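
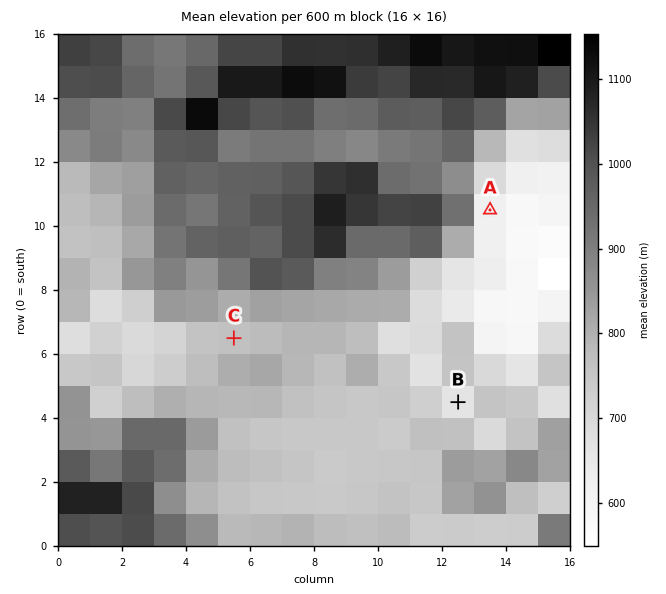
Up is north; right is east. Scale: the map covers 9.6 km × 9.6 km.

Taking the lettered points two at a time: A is below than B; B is below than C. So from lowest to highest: A B C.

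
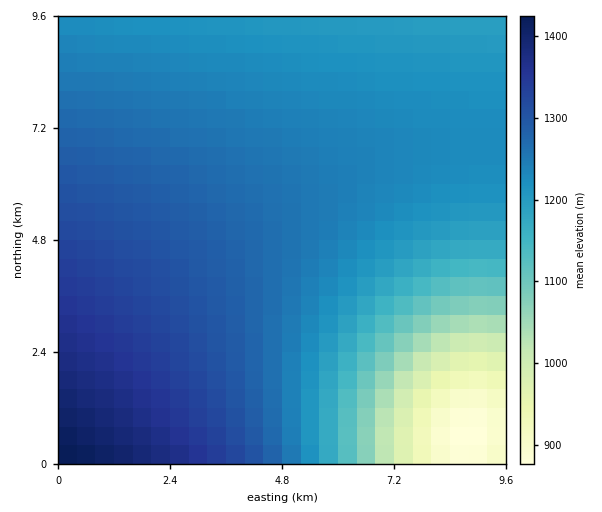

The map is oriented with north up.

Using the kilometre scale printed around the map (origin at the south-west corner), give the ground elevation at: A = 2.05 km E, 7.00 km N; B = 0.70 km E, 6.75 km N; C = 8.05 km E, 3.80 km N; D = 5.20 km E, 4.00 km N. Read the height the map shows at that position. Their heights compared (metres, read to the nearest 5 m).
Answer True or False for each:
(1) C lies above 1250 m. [False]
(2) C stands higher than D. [False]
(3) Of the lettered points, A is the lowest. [False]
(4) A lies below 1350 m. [True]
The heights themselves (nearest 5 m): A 1270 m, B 1280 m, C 1135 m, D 1250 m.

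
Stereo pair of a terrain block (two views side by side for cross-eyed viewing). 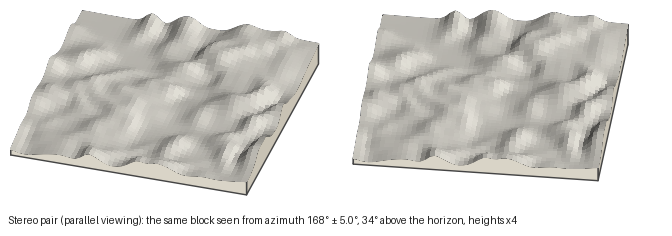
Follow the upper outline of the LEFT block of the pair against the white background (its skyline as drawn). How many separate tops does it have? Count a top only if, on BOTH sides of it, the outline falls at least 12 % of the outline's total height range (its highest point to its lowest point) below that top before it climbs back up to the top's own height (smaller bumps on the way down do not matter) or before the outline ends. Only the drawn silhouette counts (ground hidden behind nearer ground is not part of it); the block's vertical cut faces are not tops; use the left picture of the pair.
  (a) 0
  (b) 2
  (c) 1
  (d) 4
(c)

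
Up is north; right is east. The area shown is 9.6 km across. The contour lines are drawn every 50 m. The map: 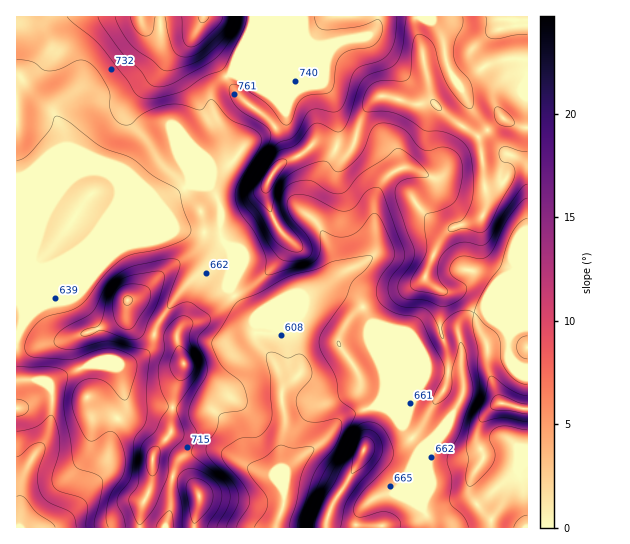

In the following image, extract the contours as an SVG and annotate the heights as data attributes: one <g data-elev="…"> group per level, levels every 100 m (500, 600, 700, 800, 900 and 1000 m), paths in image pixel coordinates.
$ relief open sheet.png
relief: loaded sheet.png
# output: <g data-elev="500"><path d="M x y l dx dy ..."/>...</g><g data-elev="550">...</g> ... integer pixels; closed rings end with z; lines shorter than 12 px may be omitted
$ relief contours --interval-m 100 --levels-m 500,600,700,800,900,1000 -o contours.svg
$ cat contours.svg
<g data-elev="500"><path d="M17 457l17-13 7-1 3 2 1 6-7 24 2 16 7 10 24 12 4 5 1 9"/></g><g data-elev="600"><path d="M237 527l2-6 10-15 0-9-6-14-19-21-3-9 4-5 14-9 20-3 6-4 5-9 2-9-1-35-5-22 1-4 4-1 16 6 14-4 5 4 4 7 2 6-1 6-12 16-3 6 2 11 5 9 6 3 6 0 22-3 4 1 1 3-1 10-6 12-16 20-6 10-14 46-1 6"/><path d="M17 416l8-2 4-7-3-5-9-3"/><path d="M17 367l37 0 9 3 4 4-3 35 6 30 3 23 5 6 19 7 6 6-2 16-7 24 0 6"/></g><g data-elev="700"><path d="M156 527l5-9 6-6 3-1 3 4 1 12"/><path d="M217 527l12-22 1-7 0-7-4-6-5-7-29-24 0-4 5-16-7-14-1-7 3-14 15-25 0-11-9-18 0-6 1-4 10-10 1-7-3-4-17-12-7 0-13 6-2-1 1-9 11-33-2-5-7-1-36 6-16 8-13 13-13 26-7 5-23 12-6 5-3 7 2 5 10 3 11 0 32-8 37 9 4 3-3 33-1 33-2 7-10 13-1 26-2 13-11 15-3 6 0 6 6 11 3 11"/><path d="M400 527l1-4-2-4-4-4-6-3-8 0-20 5-4 0-3-4 0-8 5-9 30-31 4-10-1-10-8-15-6-6-9-2-10 3-6 8-11 22-24 43-8 20-1 9"/><path d="M514 527l5-8 8-4"/><path d="M338 346l3 0 0-1-3-4-1 2z"/><path d="M17 60l16 2 10 8 6 1 12-2 17-9 5 0 6 2 8 8 9 15 4 9 0 12 1 7 5 8 7 4 7 0 12-11 19-8 17-2 23 6 2-2 6-7 2-2 4 3 15 17 27 12 4 7 0 7-23 38-3 14 5 14 14 20 10 20 2 8-1 14 2 2 40-10 8-4 5-8 0-19 2-3 15 6 12-1 10-6 13-16 3-1 3 2 13 27 4 12-2 7-14 20-3 8 1 8 3 6 9 7 10 4 18 3 6 7 19 37 3 8-1 6-10 22-1 5 1 2 4 0 5-4 8-9 1-22 9-27 4 8 8 34 0 10-13 39-11 20-2 8 5 18-2 23 2 4 12 11 5 10"/></g><g data-elev="800"><path d="M193 522l1 1 3-1 10-11 4-7 2-7-1-7-3-5-7-5-7-2-6 2-3 7z"/><path d="M151 475l2 1 2-2 4-8 1-15-1-3-2-2-7 3-3 6 0 12z"/><path d="M351 473l3 0 9-6 10-12 2-9-5-8-7-1-6 7-3 9z"/><path d="M527 396l-13-4-20-15-4-1-11 41 1 4 2 1 21-4 24 4"/><path d="M177 379l5 1 5-2 6-7 1-5 0-5-3-6-12-9-4 3-5 16 1 7z"/><path d="M123 329l6 1 4-3 15-22 3-12-2-4-3-3-9-2-10 0-6 3-6 6-2 9 1 13 3 8z"/><path d="M98 17l4 9 21 28 18 17 8 12 4 3 6 1 16-5 42-25 17-23 5-9 1-8"/><path d="M397 17l-2 21-5 13-9 9-19 6-7 4-4 8-6 23-4 8-7 3-17-3-8 2-14 24-4 3-10 4-6 3-11 14-11 18-5 12 0 9 11 15 14 25 6 7 11 6 8 1 5-3-2-8-15-19-5-13 0-14 8-10 9-4 12-1 20 12 7 2 5-1 5-3 10-12 6-6 20-13 12-10 6 0 17 13 11 13-3 2-15 1-8 2-5 3-3 6 2 13 18 51-3 10-13 19-1 9 4 6 4 2 19 1 14 6 6 1 15-8 4-4 3-5-2-5-14-11-1-7 3-5 4-4 5-2 19 3 8-4 5-7 15-31 12-15 6-4"/></g><g data-elev="900"><path d="M264 193l3 0 4-4 15-24 1-3-2-3-4 0-4 2-11 12-5 12 1 5z"/><path d="M130 17l3 8 4 6 4 4 5 1 4-1 3-4 2-14"/><path d="M165 17l3 17 5 16 5 5 8 2 9-2 11-8 19-19 4-6 1-5"/><path d="M463 17l-1 9-8 17 0 12 3 11 11 12 3 7 2 17-2 6-4 0-4-3-12-14-8-15-9-31-7-7-8-4-4 2-2 6-2 29-2 7-6 3-20-1-10 4-4 3-4 7-2 9 0 6 4 3 16-1 14 3 13 7 15 10 16 0 10 4 10 5 5 6 4 8 2 13 1 16-1 16-7 18-4 4-11 4-2 4 2 2 13-3 16 5 7-3 27-48 2-7 0-5-2-5-12-5-2-5 1-5 2-3 4 0 21 5"/></g><g data-elev="1000"><path d="M198 17l1 4 3 2 4-2 3-4"/></g>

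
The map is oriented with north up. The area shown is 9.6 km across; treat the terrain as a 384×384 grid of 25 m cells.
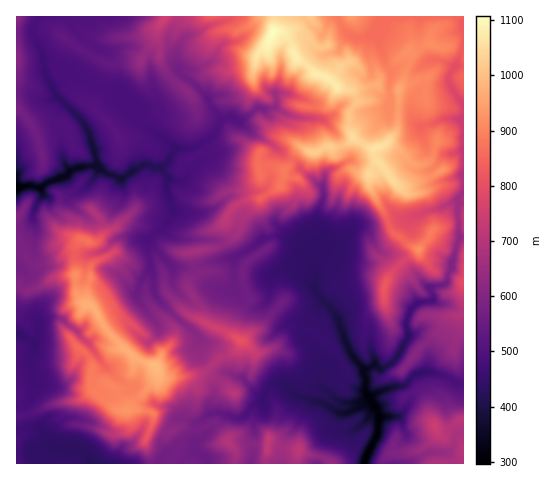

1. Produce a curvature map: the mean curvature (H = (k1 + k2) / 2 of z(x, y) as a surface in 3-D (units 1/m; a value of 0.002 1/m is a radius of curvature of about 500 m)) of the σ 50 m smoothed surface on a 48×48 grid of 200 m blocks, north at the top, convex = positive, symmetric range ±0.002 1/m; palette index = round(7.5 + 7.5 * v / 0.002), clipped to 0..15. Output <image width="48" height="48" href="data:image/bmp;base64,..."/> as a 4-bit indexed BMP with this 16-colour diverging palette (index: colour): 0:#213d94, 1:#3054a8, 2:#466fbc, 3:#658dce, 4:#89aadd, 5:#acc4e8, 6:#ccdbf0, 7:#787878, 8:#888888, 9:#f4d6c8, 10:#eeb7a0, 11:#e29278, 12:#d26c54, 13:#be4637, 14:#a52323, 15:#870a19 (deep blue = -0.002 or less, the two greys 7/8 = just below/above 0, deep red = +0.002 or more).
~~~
<image width="48" height="48" href="data:image/bmp;base64,Qk32BAAAAAAAAHYAAAAoAAAAMAAAADAAAAABAAQAAAAAAIAEAAATCwAAEwsAABAAAAAAAAAAlD0hAKhUMAC8b0YAzo1lAN2qiQDoxKwA8NvMAHh4eACIiIgAyNb0AKC37gB4kuIAVGzSADdGvgAjI6UAGQqHALeIiId2RBKFl4lVa2O2Z5av6qDedkapiJZ3d3ZVdbylaHZ4jHPKafl2ZsA+qspESbZ3dlQ31C+ihnZ7+WW9aPY1aJwI5Dabh5hnd3nMirLymnlVvcPMpaZXdl8G9Gi7dqZXeZUUqqLXJ3SZYldXWWd5m6dFgsvqjLq1MyNa3Mv8RIozJjc4d3eXMopFUorGWpWN//m8iJgERWpHfXRJhnZGhkU5ujmVdKdlQ423d2tutFuGv7RZdmiXjaJGrpd5hod1M6yJllWst1d2ukhGZ4homLHmAHqYZId1SgyYV6WbvdqHQj5VZ3h4ebDr/wJDOId2fnmzZajdiTWZWGxkWGeHi0MSP7VZmZZ1Z8o3h+tvVUVrmWzHjXd3pi8tBfhJuKdkWfc8rrMf9EZlWbufx2d4sKlbwM1omGZkb3JH6kRRymREn+gRxleJg6ho0gioiGlk2AWvhX5heRTOyY3UN3iJR4hI8nN4d5dSQPTLWcUpkK/IdlaKVXeJKHdMsK6qmXZV27vmilKILad2ZmVapneGeGWPtg7Ih3dCOeumxiaSqEpmZnpW23hmiFSfdiADOa2lB9pqlEdZpLdWd5l1qXZph1SfZ18dzIaOdre5VKVaaLZnhqZWdmd4d1evlaFCD3ZGjfmgKHZLZnmqlrVWd4d4dlmcx0X/CHh0Rpfnd6lKNVVFZslmZ4d4dmVom0u4CIdXioIZ+4Zlr+2nQzvYZ3eHd0nTNL9XVZdribz1aDVppmeJqmKOd3eHd0tHa82JgJdGrP2fQ0VmV4iGe6YmVnd3d1lJ+kfZkJU7tnQ47HiGd2i9xqWGZVZmdkM8pmfd4NGcWoK4TsVYZ1M45oeBuERGdSJfVUSZsMlYtV/mROyIV3dgnVnETHoNWjPZNUMwcV8gtleHhaeISpitNZz4hn8qT0fwjNqnYAAL+pOKdaaIaWVpuHZb944GqG6FzZm61ZrQAN1aMJuaNmeHV4y1qfAk866Y2ImFUkruoAQwmgZTmnd1VWyXuQdwbauLhlZf8Xe7dpsruoV5Opd2WJ2JdzuJkCa4Zpm1pWi5WM0JmYiaZWiGQ371B8/8tlq4aYaFMWe3eKVJmYiHZ4ZXe7gjrsaNe8mdtWaM1FmmeLFpmIhmiJh0q1CNyFamDaRH11WspVyHioGph3d4iJqFdCrmd2ZBjHhliFU1Y7l4mAmpd3eId3uFU1VFQDRVLmV1iGimdbVngaqHd3d2d4pYp8Mjj/l8NLmGeGmppZaIOpiHd2eGeMgmRmvSMDRoyJd2iWiYZJeUeYd3dmhmm4NpZn8TZaiK6ai3i3eWKrZ0p3d3ZXo4tVqZlq8eOH3cdmV5Snm4PMZnh3Z5l6wrZGZpd39dD4t2mKeFeHSLRNdXd3moZ5xdVol0Vq+NHLdGfLSFqKZGhMZYeKhlVVaKZZiki4rKTHabO2d2eZmrxLVnmnaKupiZZlipJAa7eGpMZEZ3d4eXh7OIp3h3h3u7SFRszZN/uZd4ZYd3eIepdeVndnd2ZUVdh4qkNVhZVmiESqh3dnZnhQ=="/>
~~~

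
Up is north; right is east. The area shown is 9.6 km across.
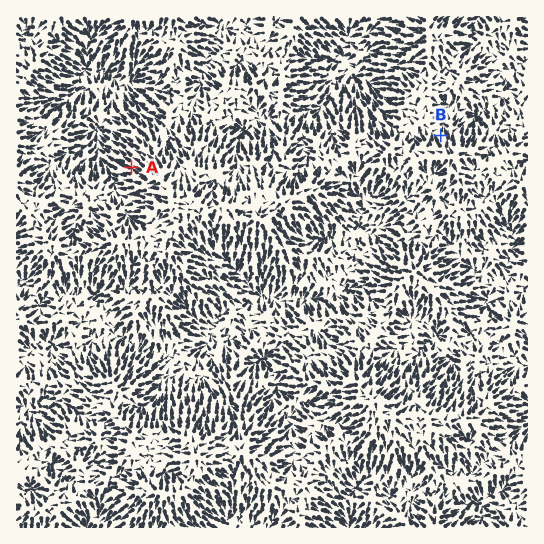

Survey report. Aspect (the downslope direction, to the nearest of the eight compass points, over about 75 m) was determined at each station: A NW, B N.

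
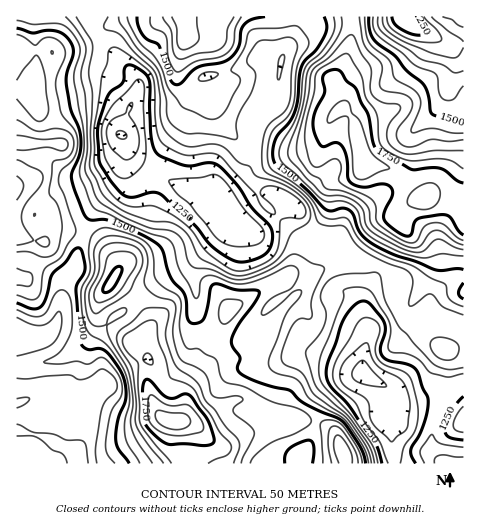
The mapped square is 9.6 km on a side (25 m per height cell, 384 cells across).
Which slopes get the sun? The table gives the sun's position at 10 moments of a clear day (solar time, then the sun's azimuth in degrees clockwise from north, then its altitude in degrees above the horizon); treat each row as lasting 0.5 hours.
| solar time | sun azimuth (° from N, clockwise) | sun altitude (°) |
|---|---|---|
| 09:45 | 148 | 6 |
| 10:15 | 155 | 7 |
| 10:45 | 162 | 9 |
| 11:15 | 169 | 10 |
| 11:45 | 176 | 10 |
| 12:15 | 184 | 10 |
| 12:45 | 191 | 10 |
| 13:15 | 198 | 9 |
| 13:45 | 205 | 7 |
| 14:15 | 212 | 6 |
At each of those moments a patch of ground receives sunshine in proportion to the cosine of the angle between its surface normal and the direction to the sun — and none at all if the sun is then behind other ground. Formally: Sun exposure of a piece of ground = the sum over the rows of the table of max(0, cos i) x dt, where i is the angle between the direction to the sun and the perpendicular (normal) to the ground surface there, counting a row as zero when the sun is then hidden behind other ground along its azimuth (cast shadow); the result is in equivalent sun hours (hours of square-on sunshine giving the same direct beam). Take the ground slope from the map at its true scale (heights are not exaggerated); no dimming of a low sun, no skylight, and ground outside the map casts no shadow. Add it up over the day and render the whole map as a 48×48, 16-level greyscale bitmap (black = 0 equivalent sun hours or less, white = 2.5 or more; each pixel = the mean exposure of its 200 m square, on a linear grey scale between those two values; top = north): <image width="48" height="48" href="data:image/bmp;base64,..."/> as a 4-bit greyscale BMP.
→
<image width="48" height="48" href="data:image/bmp;base64,Qk32BAAAAAAAAHYAAAAoAAAAMAAAADAAAAABAAQAAAAAAIAEAAATCwAAEwsAABAAAAAAAAAAAAAAABEREQAiIiIAMzMzAERERABVVVUAZmZmAHd3dwCIiIgAmZmZAKqqqgC7u7sAzMzMAN3d3QDu7u4A////AEQyI0VWeIeKlmeIh3dkRUNGdTMyJHdCITMiNGVFeIirhniIdniHeIVWUhEiIzMQABEkVoZEVnm6q7mEEkZ4mqhUIAACIRIgAEVndmZDRXrN3blRETRFZ4hTAAABMhIzAHZmVVRDM1iYZVMRESJGZ2UwAAESMzM2QodURDQzIjVBAAABIzVkIhAAABIyIkQ1h1d2ZlQyEkUgAAEAJFMQAAAAABIiIlU0ehNGZ2VCE2UQAAEhARAAAAAAAAARJFZDRmVERGdURmMAAAEiAAABERAAAAATRWZlRKqZh3h2iWIAAAEjEAEQAAABESI2iHabvEV4mpmYqnIkIAATM0QyAAESMzNZqZisvAABNomau5VUIQESMzRVMRIjNENHmJmpdiAAE1ibqXhyIhESMyNWVEVURFMTV4dTNDMyIkeZUhRTMhEjVDI1dlZ2Q0QRNlUxEmiWQ0iWIAAlVBE0d1M0Z2d2ZDQyRlQzNKy5VFeWIAADZSEkaHUzV3ZWd1RXd2RFZ9y4ZVaacyEANTEjNodSR3UzaHeZZXZWm8uYdlWN2VIAAjIiETeFNHYyR4mGQ1d3m6lmh0M3qmIQACMyAAFYdEd1Rol1Q0Z2RHZVZBESaIUgASIQAAADZ0SJmZl0RFaZYyJYhSIiNphTIhAAAAAAE0JIqpdmiZqqlxJ7t1RDElZUMhAAAAAAABEjRFac7/2omaqrp2VCABIzMyAAAAAAABNDI2vf//6XnLl2Z3QQAAABIiAAAAAAATVURq3v//uZz0MjVlMQAAAAAAAAAAAAEiRFeK3v/IiszSEjQyEAAAAAAAAAAAACIQF7yoq8pmnMp0Q0QiEAAAAAAAAAAAJVIAOcynZVRYvbhXdTMiEAAAAAAAAAAEZjIjm7vblTJYqYZHlzIiEAAAAAAAERJGYySO7u/+tzMzNFVFeFIiEAAAAAASM0V4d53/673uyXZCI0MiNGUyEAAAABI1ZmeYnP/9yEV7uphSESEBETeFEAAAAjVoiImXaM3LqmRGiHQgAAESI1nJQAAAAlaImqmHVXiZeJdkMgAAAAAXiJqoYgAAAleJuqmGVERGVohkIAAAAAAEMzI0UwAAEleJmrp1QyIkZ4hkIQAAAAAAAAACRBARE2mHiahDMhATVndTMxAAAAABAAABRlMyJHh3iHZUQgASRFZTNEQgAAABABISRoZDNVZndmZmUxASMzVTIjV1EAABAkQzRXhjNEVnZVVnVCEjIiNCEBE0QAASJEQzNWiWNGh1RFVmUyI0MyESIQABIhElRERDNGeIVXmVIjRWUzNERVMSQxAAEzEXZVZURFVWiYiZZDMzNDNDMzMyNUIAEjIGdnd3VFVp3aib3clSEzMyAAEiI0MQAAAHdmZnZUWL24es3u2mQ0MxAAAiEAEAAAAVRDI0RVWKumWbqqqYZmVCEAASEAAAAAEgAAARFGeJqYVWVVVVZ3d1MQASIAAAABVgAAABE2ipeJdDRFVnmYh1MhEjMAAAAniAAAABIzV2RXhkRFiZmYdUMzRDQwAAN5dA=="/>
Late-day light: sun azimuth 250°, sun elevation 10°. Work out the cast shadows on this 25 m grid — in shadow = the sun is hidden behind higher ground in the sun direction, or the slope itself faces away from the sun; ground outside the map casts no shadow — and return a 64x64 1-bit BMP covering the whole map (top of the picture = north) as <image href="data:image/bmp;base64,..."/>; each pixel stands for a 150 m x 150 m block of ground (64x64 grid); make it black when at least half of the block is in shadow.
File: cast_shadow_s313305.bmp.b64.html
<image width="64" height="64" href="data:image/bmp;base64,Qk0+AgAAAAAAAD4AAAAoAAAAQAAAAEAAAAABAAEAAAAAAAACAAATCwAAEwsAAAIAAAAAAAAA////AAAAAAAAAAABwAD8AAAAAAHgAf4AAAAAA+AB/4AAAAAH4AP/5AAAAB/AA///AAAAP8AD//8AAAB/wAf//wAAAP/A///7AAAOf8D///MAAA5/+P//4AAAHn/4//+AAAAc//j//wAAABn/+P/+AAAAA+/A//gAAAAHwAA/8AAAAAfgBh/gAAAAD+AGD8AAAAAP8AcOAAAAAA/wAw8AAAAAD+ADDwAAAAAH4AAPgAAAAAfgAB+AAAwAA+AAHAAADAAD4AA4AAAeAAPgADwAAB4Dn+cAPAAAHgH/z4AYAAAeAP+PwAAAAAAAf9/gAAAAAwB//+AAAAADgP//gAAAAAeA//+AAAAgB4H//8AAAHBAA///4AAAYOHH///gAAAA4+f//8AAAABD////gAAAAAP///8AAAAAB//n+AAAAAAP//AAAAAAAA//8AAAAAAAD//wAAAAAAAH/+AAAAADgAD/4AAAAD/AAf/gAAAAP+AB/+AAAAA/4AH/4AAAAH/gIf/gAAAAf/Ah//AAAAB/+GH/8AAAAH/8Yf/wAAAAf/zD//AAAAD8/AP/4AAAAP/8A//gAAAA//4D/8AAAAB//gP/wAAAAH/8A/+AAAAA//4D/wAAgAD//gP+AAHAAP/+Q/4AA+AA//5n/gAD4AD//OP8AAPwAP/8Y/wAA+AAf/gB+AABwAB/8A=="/>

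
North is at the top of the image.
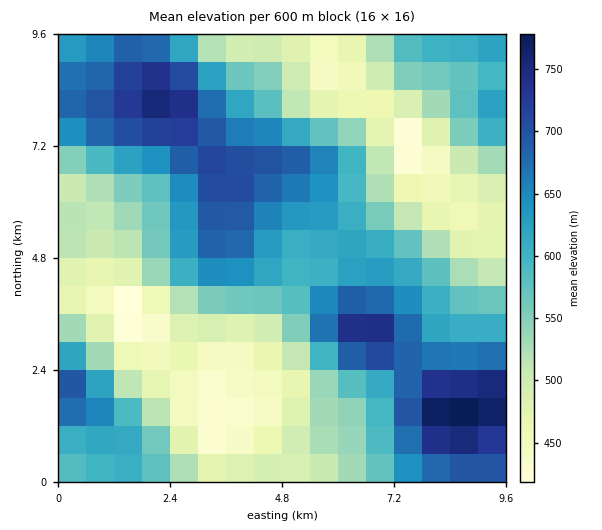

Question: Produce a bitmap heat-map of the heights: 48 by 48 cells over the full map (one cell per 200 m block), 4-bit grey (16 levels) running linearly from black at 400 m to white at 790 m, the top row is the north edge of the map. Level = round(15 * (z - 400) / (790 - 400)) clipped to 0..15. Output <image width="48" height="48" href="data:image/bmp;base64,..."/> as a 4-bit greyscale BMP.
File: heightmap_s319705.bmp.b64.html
<image width="48" height="48" href="data:image/bmp;base64,Qk32BAAAAAAAAHYAAAAoAAAAMAAAADAAAAABAAQAAAAAAIAEAAATCwAAEwsAABAAAAAAAAAAAAAAABEREQAiIiIAMzMzAERERABVVVUAZmZmAHd3dwCIiIgAmZmZAKqqqgC7u7sAzMzMAN3d3QDu7u4A////AHd3iIiHd2ZUMzREREMzRFVWZ4mqqqu7u3d3iIiHdmVDMzM0RDM0RFVWaJmqu7vMu3d3iIiHdlQyIiMzMzNERVVWeJqrvMzMzHd4iIiHdlMiESIjMzREVVVWeJq8zd3dzIiIiZiHZUMhEREiIzRFVVVmeJrN3u7d3JmZmZiHZTIRERESIjRFVVVniavN7u7t3aqZmZh2VDIRERERIjNFVVVniave7/7u7buqqZdlQyIREREREiNFVVVmeave7//+7su7qYZUQyIREREREiNEVVVmeKve7//+7sy7qHVEMyIRERIiIiI0VmZneKvN7u7u7sy6l2QzMyIRERIiIiI0Vnd3iavN3d3d7rupdkMyIiIhERIiIiNFZ4iZmau8zMzM3aqXZTMiIiIiERIiIzNFeJqru7u7u7u7zJmGVDIiIjMiIRIiMzRWiavMzLuqqqqqq4d1QyIRIjMzIiIiM0Vomrzd3cuqmZmZmmZlMiEREjMzMiIjM0V5q83u7cupmZmZmVVUMhEREjNEMzMzNEZ5vN3u3cupiIiIiERDIhABEjNERERERFaJvN3d3LqZiIh3eDMzIRABEjRFVVVVVWaJq8zMy7qZh3d3dyMyIRARI0VWZmZnZmeJqru7uqmYh3d2ZiIiIRESNFZnd3eIh3eImaqqqpmYh3ZmZiMiIiIjRWeImZmIiIiIiZmZmZmId2ZVVTMzMzNEVniZqqmZiIiIiImZmYiHdmVEREQzMzRFZ4maq6qZiIh3iIiZmIh3ZlQzNERERERVZ4mqu7upmIiIiIiIiId2VUMzM1RERERVZ4mqu7upmIiIiIiIiHdlVDMjM1VERERVZ4mqu7uqmYiImZiId3ZVQzIjM1VEREVVZ4mru7u6mZmZmZiHdmVEMyIjM1RERFVWZ4mrvMu6qZmZmYh3ZVRDMiIjM0RERVVmZ4mrzMu7qpmZmYh2VUMzIiIjM0RERVZmZ4mrzMy7qqqZmYd2VDMiIiIzM0REVWZmd4m7zMzLu6qqmYd2VDIiIiMzM0RFVmZ3eJq8zMzMu7uqqYh2UyISIjM0REVVZnd4iau8zMzMy7u7qZh2UyERIjRERFZneImZmqvMzMzMzMu7qZh2QyERIjRVVXeImaqqq7zMzMu7vLuqmYd1QhABI0VWZoiaq7u7zMzMy7u7u6qZiHdlMhABI0Vnd5mqu8zMzM3Mu6qqqph3dmZUMhASNFZ4iKq7vMzd3d3MuqmZmHZlVVRDIhEjRWd4mau7vMzd3d3MupmIh2VEQzMzIiI0VWeImbu7vM3d7u3cqZiHdlQzMiIiIjNFVmeImbu7vM3e7u3LqYiHdlQyIiIiM0RVVmd4ibu7u83e7t3LqYd3ZlQyISIjNFVmZmZ3iKq7u8zd3dy6mHZmZlQyISIzRVZmZmd3eKqqq7zMzMuodmVVVVQyISI0RWd3d3d3eJmqq7zMy6mHZUREREMyIiM0VmeId3eIiJmZqru7uqh1RDNERDMiIiM0VneIiIiImYiJmqu6qphlQzMzMzMiIiM0VWeIiIiJmQ=="/>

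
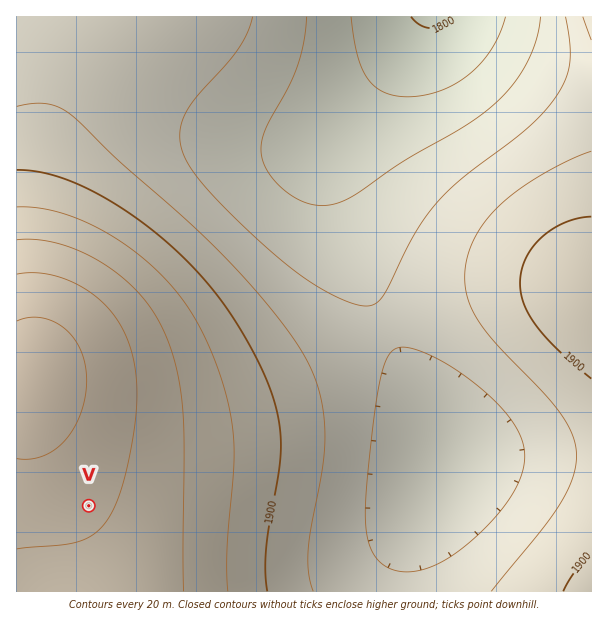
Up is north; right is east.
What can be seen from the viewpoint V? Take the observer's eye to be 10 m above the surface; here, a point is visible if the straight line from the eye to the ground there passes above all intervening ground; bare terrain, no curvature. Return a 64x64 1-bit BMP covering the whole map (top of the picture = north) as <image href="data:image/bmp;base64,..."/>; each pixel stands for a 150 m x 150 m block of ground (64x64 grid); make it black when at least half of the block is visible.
<image width="64" height="64" href="data:image/bmp;base64,Qk0+AgAAAAAAAD4AAAAoAAAAQAAAAEAAAAABAAEAAAAAAAACAAATCwAAEwsAAAIAAAAAAAAA////AAAAAAD//8AAAD//////wAAAH//////AAAAf/////8AAAA//////wAAAD//////AAAAH/////8AAAAP/////wAAAA//////AAAAB/////8AAAAH/////wAAAAf/////AAAAA/////4AAAAD/////gAAAAP////8AAAAA/////wAAAAD////+AAAAAP//f/wAAAAA//9//AAAAAD//z/4AAAAAf//H/AAAAAB//8PwAAAAAP//wAAAAAAA///AAAAAAAH//8AAAAAAAf//wAAAAAAD///AAAAAAAP//8AAAAAAB///wAAAAAAH///AAAAAAAf//8AAAAAAB///wAAAAAAH///AAAAAAAf//8AAAAAAB///wAAAAAAH///AAAAAAAf//8AAAAAAB///wAAAAAAD///AAAAAAAP//8AAAAAAA///wAAAAAAD///AAAAAAAH//4AAAAAAAf//gAAAAAAA//+AAAAAAAD//8AAAAAAAP//wAAAAAAAf//AAAAAAAA//8AAAAAAAD//wAAAAAAAH//AAAAAAAAP/8AAAAAAAA//wAAAAAAAB//AAAAAAAAD/8AAAAAAAAP/wAAAAAAAAf/AAAAAAAAB/8AAAAAAAAD/wAAAAAAAAP/AAAAAAAAAf8AAAAAAAAB/wAAAAAAAAH/AAAAAAAAAP8AAAAAAAAA/w=="/>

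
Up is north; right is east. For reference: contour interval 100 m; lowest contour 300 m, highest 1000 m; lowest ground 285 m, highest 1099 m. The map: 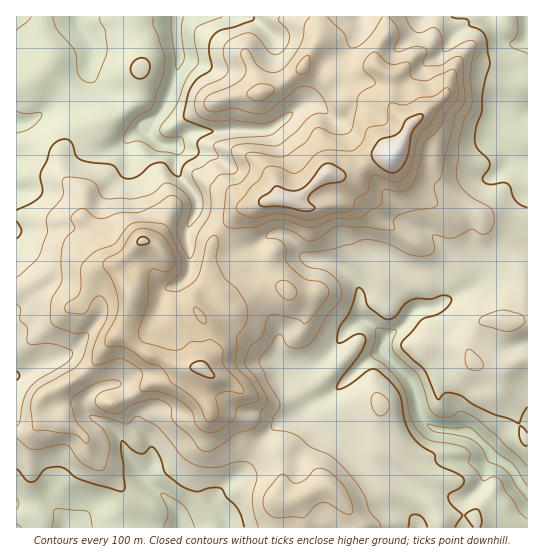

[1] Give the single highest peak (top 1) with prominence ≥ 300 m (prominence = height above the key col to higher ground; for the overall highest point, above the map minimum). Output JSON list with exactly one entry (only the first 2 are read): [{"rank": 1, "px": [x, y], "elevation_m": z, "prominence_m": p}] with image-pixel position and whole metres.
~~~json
[{"rank": 1, "px": [393, 155], "elevation_m": 1099, "prominence_m": 814}]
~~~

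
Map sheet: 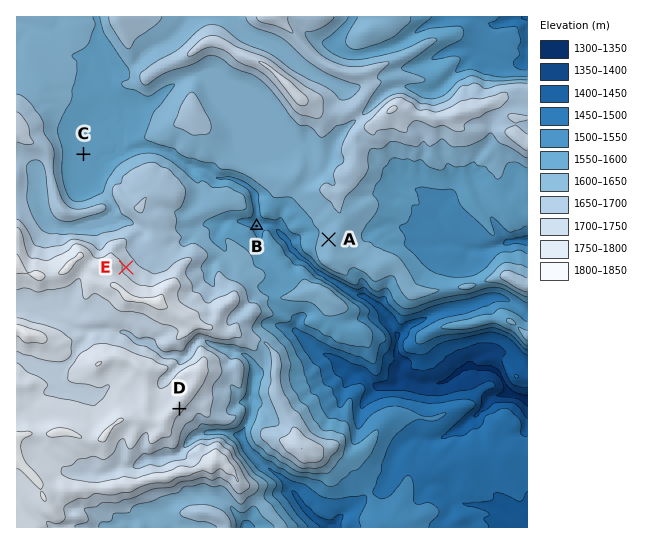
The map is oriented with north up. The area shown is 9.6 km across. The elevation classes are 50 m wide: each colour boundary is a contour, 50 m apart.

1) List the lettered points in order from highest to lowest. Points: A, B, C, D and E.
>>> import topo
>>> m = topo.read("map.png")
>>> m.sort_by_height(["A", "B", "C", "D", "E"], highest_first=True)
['D', 'E', 'A', 'C', 'B']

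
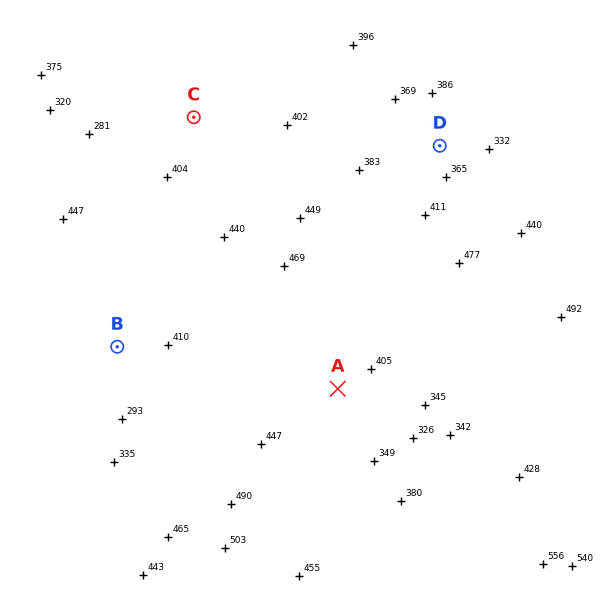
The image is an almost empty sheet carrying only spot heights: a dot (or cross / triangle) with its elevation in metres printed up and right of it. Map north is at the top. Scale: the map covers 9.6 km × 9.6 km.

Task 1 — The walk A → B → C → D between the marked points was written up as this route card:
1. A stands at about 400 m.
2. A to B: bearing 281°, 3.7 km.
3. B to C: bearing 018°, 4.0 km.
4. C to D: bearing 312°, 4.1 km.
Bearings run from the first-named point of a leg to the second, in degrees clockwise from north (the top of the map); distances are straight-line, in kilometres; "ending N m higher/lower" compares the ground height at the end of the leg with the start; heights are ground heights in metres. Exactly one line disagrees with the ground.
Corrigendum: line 4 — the bearing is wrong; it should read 97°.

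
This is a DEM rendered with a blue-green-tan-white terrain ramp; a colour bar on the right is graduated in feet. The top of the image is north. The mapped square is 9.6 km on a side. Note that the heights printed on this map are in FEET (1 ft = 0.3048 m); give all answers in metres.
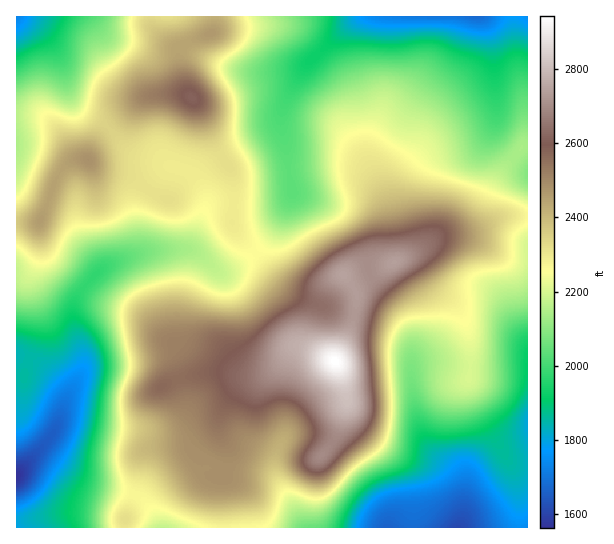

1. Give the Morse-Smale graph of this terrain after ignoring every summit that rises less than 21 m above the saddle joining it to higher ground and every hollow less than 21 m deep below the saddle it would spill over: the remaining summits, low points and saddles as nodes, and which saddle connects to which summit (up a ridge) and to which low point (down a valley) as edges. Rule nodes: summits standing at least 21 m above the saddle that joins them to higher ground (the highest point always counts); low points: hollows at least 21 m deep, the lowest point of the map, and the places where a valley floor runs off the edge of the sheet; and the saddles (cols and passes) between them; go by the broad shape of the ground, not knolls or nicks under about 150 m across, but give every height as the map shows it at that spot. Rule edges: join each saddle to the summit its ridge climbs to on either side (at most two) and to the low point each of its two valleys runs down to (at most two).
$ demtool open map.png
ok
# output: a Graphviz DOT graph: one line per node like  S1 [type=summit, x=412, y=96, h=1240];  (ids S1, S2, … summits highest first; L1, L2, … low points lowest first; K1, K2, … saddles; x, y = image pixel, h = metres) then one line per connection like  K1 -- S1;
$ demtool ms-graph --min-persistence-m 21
graph terrain {
  S1 [type=summit, x=335, y=361, h=897];
  S2 [type=summit, x=191, y=98, h=796];
  S3 [type=summit, x=87, y=161, h=757];
  L1 [type=low, x=17, y=477, h=476];
  L2 [type=low, x=458, y=527, h=490];
  L3 [type=low, x=477, y=17, h=510];
  L4 [type=low, x=17, y=17, h=526];
  L5 [type=low, x=162, y=527, h=662];
  K1 [type=saddle, x=354, y=314, h=831];
  K2 [type=saddle, x=109, y=127, h=716];
  K3 [type=saddle, x=134, y=494, h=692];
  K4 [type=saddle, x=255, y=253, h=689];
  K5 [type=saddle, x=30, y=358, h=564];
  K1 -- S1;
  K1 -- L1;
  K1 -- L2;
  K2 -- S2;
  K2 -- S3;
  K2 -- L1;
  K2 -- L4;
  K3 -- S1;
  K3 -- L1;
  K3 -- L5;
  K4 -- S1;
  K4 -- S2;
  K4 -- L1;
  K4 -- L3;
  K5 -- S1;
  K5 -- S3;
  K5 -- L1;
}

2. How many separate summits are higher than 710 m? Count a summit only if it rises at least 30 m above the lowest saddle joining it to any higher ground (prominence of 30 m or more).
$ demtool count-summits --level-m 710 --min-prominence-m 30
3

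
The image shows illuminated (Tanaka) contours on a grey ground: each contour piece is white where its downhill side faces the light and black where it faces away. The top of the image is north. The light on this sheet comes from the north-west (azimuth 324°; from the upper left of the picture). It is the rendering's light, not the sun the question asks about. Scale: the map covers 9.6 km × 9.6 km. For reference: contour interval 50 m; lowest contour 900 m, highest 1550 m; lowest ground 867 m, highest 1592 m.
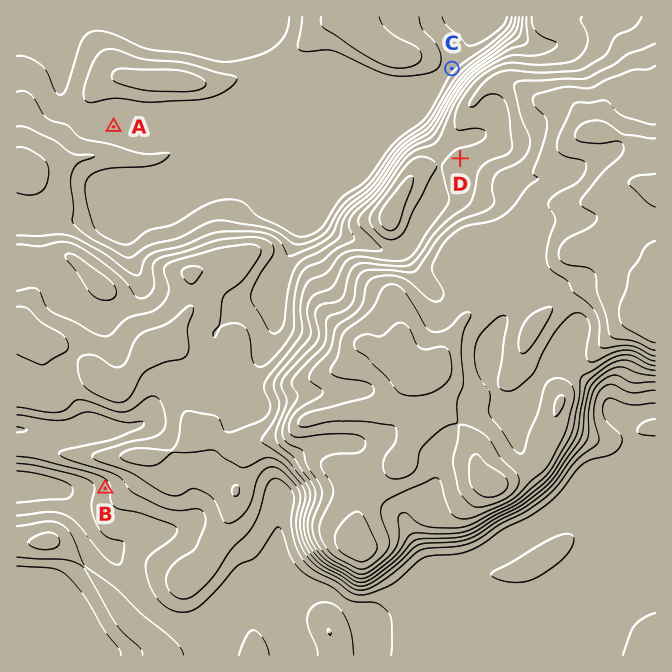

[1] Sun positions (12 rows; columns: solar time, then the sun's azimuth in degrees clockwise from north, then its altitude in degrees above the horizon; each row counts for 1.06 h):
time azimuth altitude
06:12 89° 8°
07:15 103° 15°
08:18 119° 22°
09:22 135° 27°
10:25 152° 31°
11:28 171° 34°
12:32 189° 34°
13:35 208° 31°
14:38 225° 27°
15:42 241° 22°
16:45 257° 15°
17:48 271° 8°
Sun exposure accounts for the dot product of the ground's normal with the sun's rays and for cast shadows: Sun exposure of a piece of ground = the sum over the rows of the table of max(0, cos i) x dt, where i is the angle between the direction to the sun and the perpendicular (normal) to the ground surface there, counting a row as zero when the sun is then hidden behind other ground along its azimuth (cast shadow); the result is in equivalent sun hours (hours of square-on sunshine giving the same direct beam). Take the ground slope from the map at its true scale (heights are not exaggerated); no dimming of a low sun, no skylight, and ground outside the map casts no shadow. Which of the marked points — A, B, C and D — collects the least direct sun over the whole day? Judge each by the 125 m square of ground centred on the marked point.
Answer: C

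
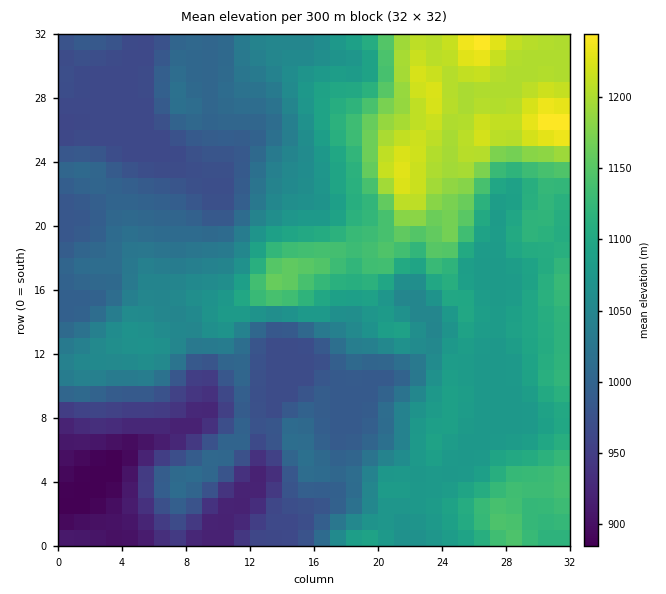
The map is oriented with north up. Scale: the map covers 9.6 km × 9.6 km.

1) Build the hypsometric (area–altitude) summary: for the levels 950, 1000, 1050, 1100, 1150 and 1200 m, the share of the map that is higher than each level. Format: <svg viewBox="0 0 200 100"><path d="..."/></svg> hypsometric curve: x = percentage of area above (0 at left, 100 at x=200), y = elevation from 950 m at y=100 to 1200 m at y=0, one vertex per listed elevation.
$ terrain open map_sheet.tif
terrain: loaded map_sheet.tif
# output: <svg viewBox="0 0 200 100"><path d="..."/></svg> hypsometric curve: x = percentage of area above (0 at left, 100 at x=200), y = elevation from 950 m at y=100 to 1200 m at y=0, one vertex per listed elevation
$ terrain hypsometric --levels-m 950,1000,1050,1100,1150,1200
<svg viewBox="0 0 200 100"><path d="M183 100l-43-20-37-20-49-20-28-20-10-20"/></svg>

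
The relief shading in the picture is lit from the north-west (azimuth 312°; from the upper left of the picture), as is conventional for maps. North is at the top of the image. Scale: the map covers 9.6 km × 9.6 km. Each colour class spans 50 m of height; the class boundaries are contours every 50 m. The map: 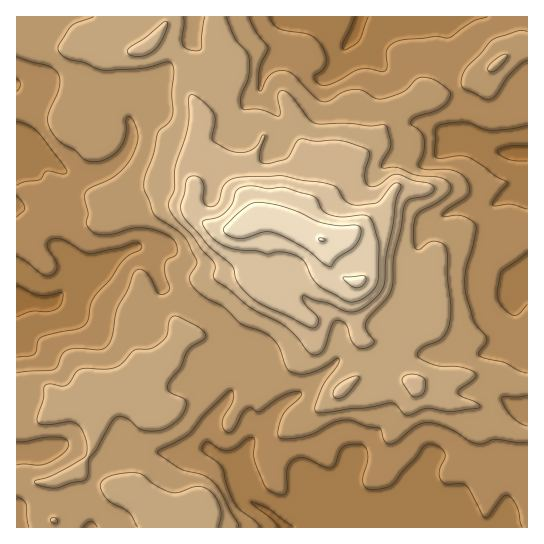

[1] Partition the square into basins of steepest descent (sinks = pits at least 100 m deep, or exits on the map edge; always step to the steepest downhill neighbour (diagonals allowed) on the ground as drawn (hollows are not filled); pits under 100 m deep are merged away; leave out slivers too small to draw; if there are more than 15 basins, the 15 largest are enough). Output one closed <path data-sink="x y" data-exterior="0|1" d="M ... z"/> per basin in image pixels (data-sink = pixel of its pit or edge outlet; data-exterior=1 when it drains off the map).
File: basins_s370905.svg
<path data-sink="17 298" data-exterior="1" d="M215 16l-199 1 1 511 190-1 0-22-5-5-8 0-13 5-8 6-4 10-15-18-21-10-42-12-14-11 10-11 6-16 2-26-3-8-8-10 7-10 10-4 24-1 16-13 13-4 8-6 27-26 9 0 21 5 16-1 29-48-1-13 5-23-3-37-6-1-8 3-17 9-13 0-19-8-7-6-4-8 2-25-4-13 0-15 10-27 0-6 18-18 19-30-3-10-12-17-5-19z"/><path data-sink="286 527" data-exterior="1" d="M270 217l-5 1 3 37-5 23 1 13-27 46-4 3-14 0-21-5-9 0-27 26-8 6-13 4-16 13-24 1-10 4-7 10 8 10 3 8-2 26-6 16-10 11 14 11 42 12 21 10 15 18 4-10 8-6 13-5 8 0 5 5 0 23 320 0 1-143-17-2-20-8-37 1-27 4-10 4-18-5-22 0-10-3-8 1 4-12 0-20-7-15-4-29 4-18-14-6-9-7-4-7-6-23z"/><path data-sink="519 154" data-exterior="0" d="M527 45l-13 4-21 19-16 8-16 12-20 8-19 4-27 13-12 16-7 14-9 9-20 14-6 17-11 12-17 9-8 7-6 18 24 11 6 23 4 7 9 7 14 6-4 18 4 29 7 15-2 31 16 3 22 0 18 5 10-4 27-4 37-1 26 9 11-1z"/><path data-sink="357 30" data-exterior="0" d="M527 16l-310 0-1 11 5 19 12 17 3 10-19 30-18 18 0 6-10 27 0 15 4 13 0 13-2 10 1 6 10 10 19 8 13 0 25-12 16 2 23 10 7-18 8-7 17-9 11-12 6-17 20-14 9-9 7-14 12-16 27-13 19-4 20-8 16-12 16-8 21-19 13-4z"/>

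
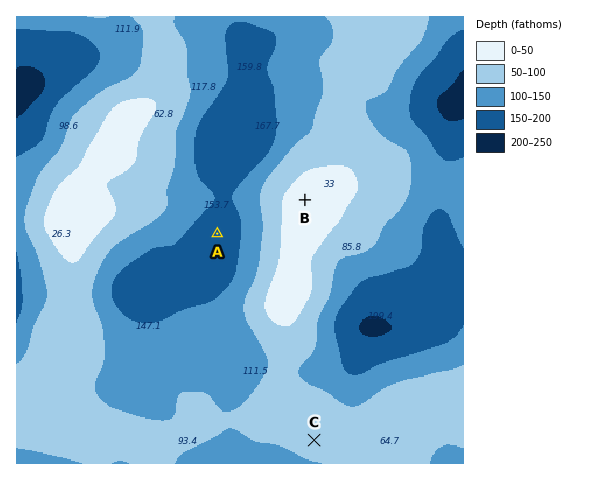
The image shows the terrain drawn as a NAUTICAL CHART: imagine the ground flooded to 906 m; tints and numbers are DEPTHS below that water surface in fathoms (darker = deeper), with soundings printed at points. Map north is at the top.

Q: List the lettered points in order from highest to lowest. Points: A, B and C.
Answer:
B C A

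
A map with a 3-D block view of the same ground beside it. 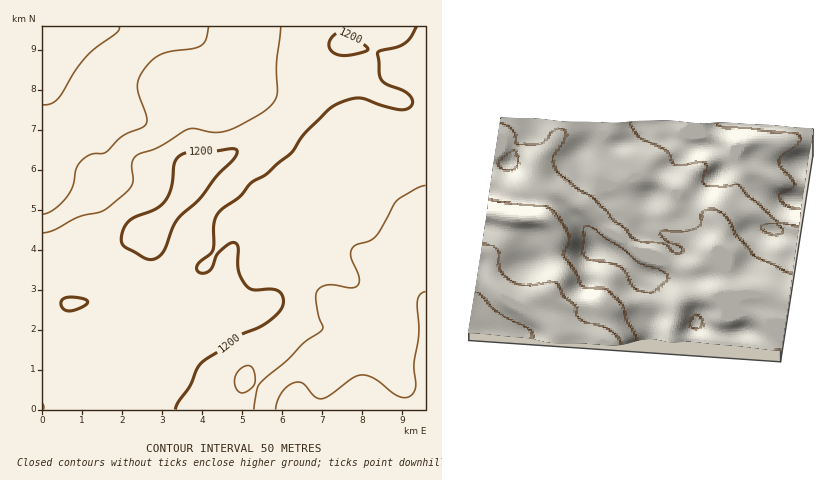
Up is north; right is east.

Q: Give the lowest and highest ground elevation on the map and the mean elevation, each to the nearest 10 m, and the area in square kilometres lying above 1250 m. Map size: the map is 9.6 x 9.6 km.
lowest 1070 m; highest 1340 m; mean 1190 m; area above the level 13.8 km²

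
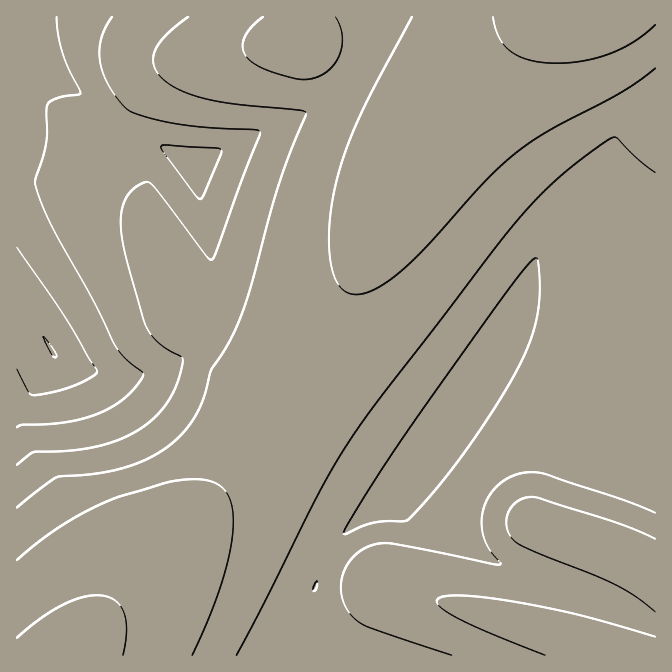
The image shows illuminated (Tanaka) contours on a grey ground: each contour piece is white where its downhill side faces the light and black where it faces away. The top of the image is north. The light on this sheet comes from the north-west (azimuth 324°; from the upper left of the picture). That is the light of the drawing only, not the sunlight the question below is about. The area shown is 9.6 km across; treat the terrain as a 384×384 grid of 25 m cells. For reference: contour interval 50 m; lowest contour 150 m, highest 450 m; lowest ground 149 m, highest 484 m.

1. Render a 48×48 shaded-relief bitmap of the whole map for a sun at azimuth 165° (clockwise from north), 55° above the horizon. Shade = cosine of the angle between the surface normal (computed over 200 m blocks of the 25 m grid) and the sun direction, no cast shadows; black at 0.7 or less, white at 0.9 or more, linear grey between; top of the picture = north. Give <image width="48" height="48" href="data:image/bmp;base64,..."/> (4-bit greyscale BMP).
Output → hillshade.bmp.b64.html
<image width="48" height="48" href="data:image/bmp;base64,Qk32BAAAAAAAAHYAAAAoAAAAMAAAADAAAAABAAQAAAAAAIAEAAATCwAAEwsAABAAAAAAAAAAAAAAABEREQAiIiIAMzMzAERERABVVVUAZmZmAHd3dwCIiIgAmZmZAKqqqgC7u7sAzMzMAN3d3QDu7u4A////AIiImZmaqqu7vMqIiJvN3d3MzLuqqZiHdniIiZmaqqu7u8uYiavN3dzMu7qpmYh3ZneIiJmZqqq7u8yoibzMzLu6qpmIh3ZmeXd4iImZmqqru7y5iaq7uqqZmId2ZlZ4qnd3iIiZmaqqu7vLiImamZiId2ZVZ4mru2d3eIiJmZqqq7u7l3eIiHdmZVV4mrzLumZ3d4iImZmqqru7tlZnZmVURXmszMu6qWZnd3iIiZmaqqu7uERFVUQzSKzMy7qZh2Zmd3eIiJmZqqu7ulIzMzNFeau7qpmHdmZmZ3d4iImZmqq7u5UzRFZ3eImpmHdmVFVmZnd3iIiZmqqru7p2Z4iIZneIdmVUM1VWZmZneIiJmaqqu7uoiIiYVEVmVEMzNFVVVERFZ4iJmZqqu7u5iIiYYiNEMyM1Z1VEMzMzRXiImZqqq7vLmIiJhBESM0Z4iUQzMzMzRFeIiZmqq7u7qYiJmFM0V4iZmUQzMzREREaIiZmaqru8uYiJmYd3iZmZmUNEREREREV4iJmaqru7y5iZmZmZmZmZmURERERFVVVoiJmaqqu7zKmZmZmZmZmZmVRERVVVVVVniImZqqu7vLqZmZmZmZmZmXVERVVVVmZniImZqqq7vMuZmZmZmZmZmYZERWd3ZmZ3iImZmqq7u8ypmZmZmZmZmYhlaJmqmHd3iIiZmqqru7y6mZmZmZmZmYiImqq7u5h3eIiZmqqru7zLmZmZmZmZmYiqqqqqu7p3eIiZmaqru7vMqZmZmZmZmYmqqpmaqrqHeIiJmaqqu7vMypmZmZmZmYqqqpmZmaqXeIiJmaqqu7u8y5mZmZmZmZqqqpmZmZmHeIiJmZqqq7u8zKmZmZmZmaqqqpmZmIiHd4iImZqqq7u7zMqZmZmZmaqqqZmZiId3d4iImZmqqru7vMuZmZmZmaqqqZmZiId3d3iImZmqqqu7vMy5mZmZmaqqmZmYiHd3d3iIiZmaqqu7u8zKmZmZmaqpmZmYiHd3d3iIiZmZqqq7u8zLqZmZmamZmZmIh3Z2d3eIiJmZqqqru7zMuZmZmpmZmZiIh3ZmZ3d4iImZmqqru7zMypmZqomZmYiId2ZmZnd4iImZmaqqu7vMzKmaqniZiIiId2ZmZnd3iIiZmaqqu7vMzLqaqmeIiIiHdnhlZmd3eIiJmZqqq7u8zMuqqnd4iIh3eb2oZmZ3d4iJmZmqqru8zMyqqod4iIeJve/tqHZnd4iImZmqqru7zMy6qoiIiHis3u7u7bl3d3iIiZmaqqu7zM3LqoiIiJrM3d3e7uy5h3eIiJmZqqu7vMzcqoiIiau8zMzN3d3duXd4iJmZqqq7vMzdyoiImqqru7u8zMzN25d4iImZmqq7u8zNy4iImZmaqqqru7vMzLh3iIiZmqqru8zM3JiJmIiZmZmaqqq7u7l3eIiZmaqqu7zM3ZiZiHeIiIiImZmaqqp3eIiJmZqqu7vMzJmYh2Z3d3d3iIiJmZl3d4iImZmqq7vMzJmYh2ZmZmZ3d3iIiZl3d3iImZmqqru8zA=="/>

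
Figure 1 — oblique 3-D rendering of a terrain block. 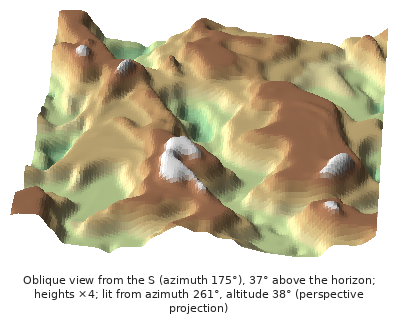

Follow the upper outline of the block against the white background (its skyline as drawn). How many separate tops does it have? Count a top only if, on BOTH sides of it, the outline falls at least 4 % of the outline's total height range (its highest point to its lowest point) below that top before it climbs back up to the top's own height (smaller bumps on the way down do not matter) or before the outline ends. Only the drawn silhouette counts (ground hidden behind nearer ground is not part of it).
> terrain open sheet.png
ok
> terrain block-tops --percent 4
2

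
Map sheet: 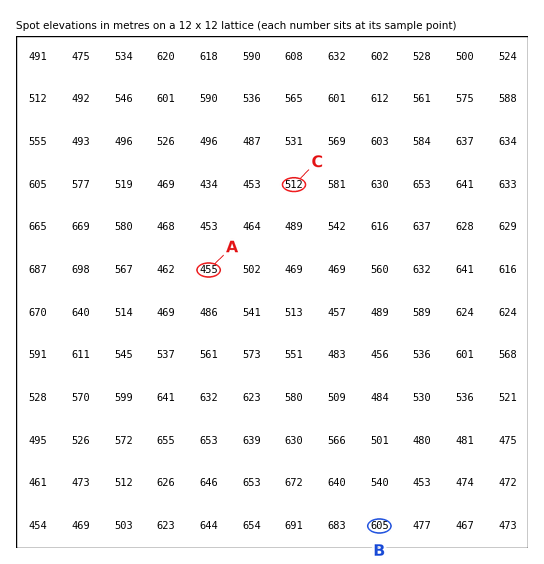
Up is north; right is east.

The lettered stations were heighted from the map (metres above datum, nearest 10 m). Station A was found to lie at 460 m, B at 610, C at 510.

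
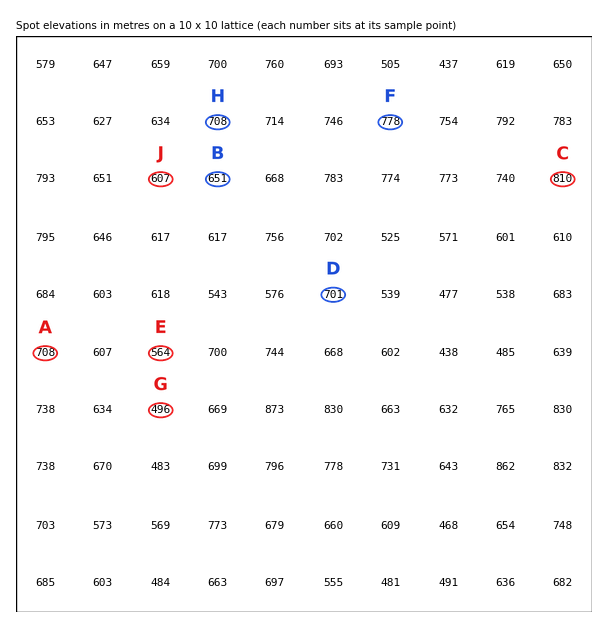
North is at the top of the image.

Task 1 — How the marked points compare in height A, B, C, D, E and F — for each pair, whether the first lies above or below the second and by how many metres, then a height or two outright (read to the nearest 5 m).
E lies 245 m below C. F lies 215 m above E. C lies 160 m above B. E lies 145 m below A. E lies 135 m below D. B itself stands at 650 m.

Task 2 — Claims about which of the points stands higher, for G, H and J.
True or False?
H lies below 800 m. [True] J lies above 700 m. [False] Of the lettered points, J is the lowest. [False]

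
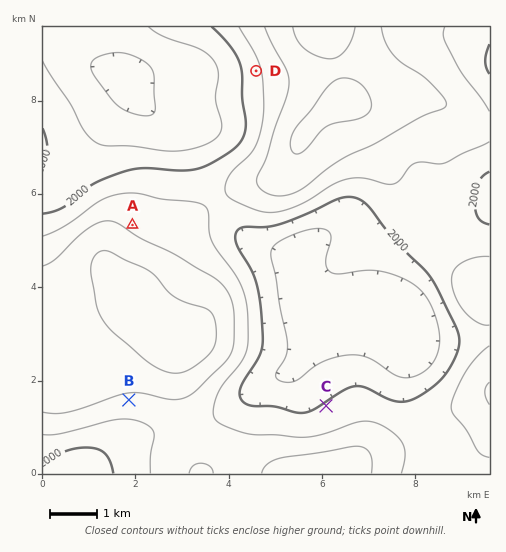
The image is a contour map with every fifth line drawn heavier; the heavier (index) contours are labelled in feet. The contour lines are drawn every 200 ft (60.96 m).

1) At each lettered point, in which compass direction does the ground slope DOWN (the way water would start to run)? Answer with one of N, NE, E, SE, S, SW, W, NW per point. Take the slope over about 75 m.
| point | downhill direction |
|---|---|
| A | NE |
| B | S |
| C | NW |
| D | W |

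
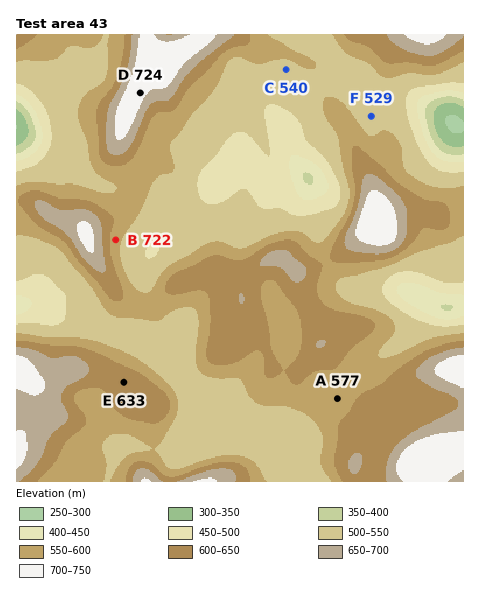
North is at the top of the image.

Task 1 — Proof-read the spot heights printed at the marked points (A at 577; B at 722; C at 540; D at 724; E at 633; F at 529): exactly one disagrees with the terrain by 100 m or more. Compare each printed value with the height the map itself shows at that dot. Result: B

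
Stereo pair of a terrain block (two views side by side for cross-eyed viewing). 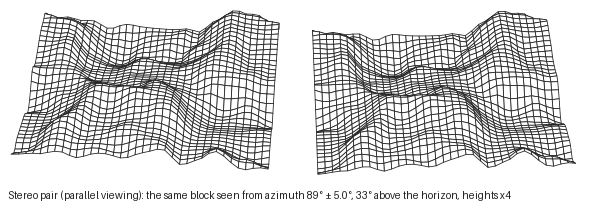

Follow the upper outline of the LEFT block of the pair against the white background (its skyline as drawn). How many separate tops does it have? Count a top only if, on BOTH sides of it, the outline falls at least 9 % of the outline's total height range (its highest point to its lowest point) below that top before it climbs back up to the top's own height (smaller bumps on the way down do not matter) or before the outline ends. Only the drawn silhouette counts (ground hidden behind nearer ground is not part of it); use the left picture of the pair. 2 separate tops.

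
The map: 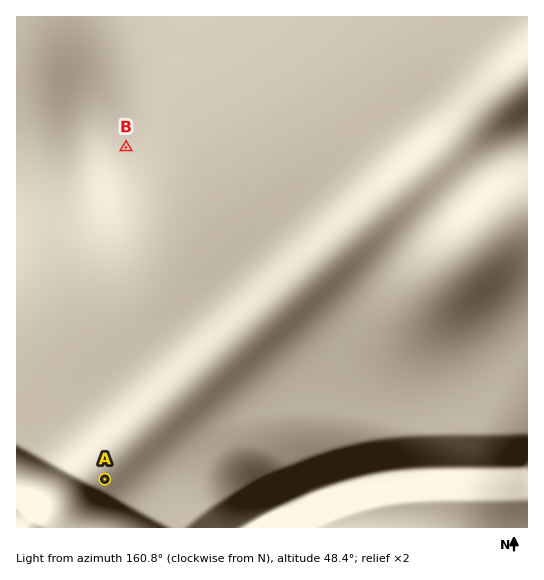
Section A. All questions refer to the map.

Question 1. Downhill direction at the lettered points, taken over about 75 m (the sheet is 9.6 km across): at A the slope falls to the NW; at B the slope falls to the E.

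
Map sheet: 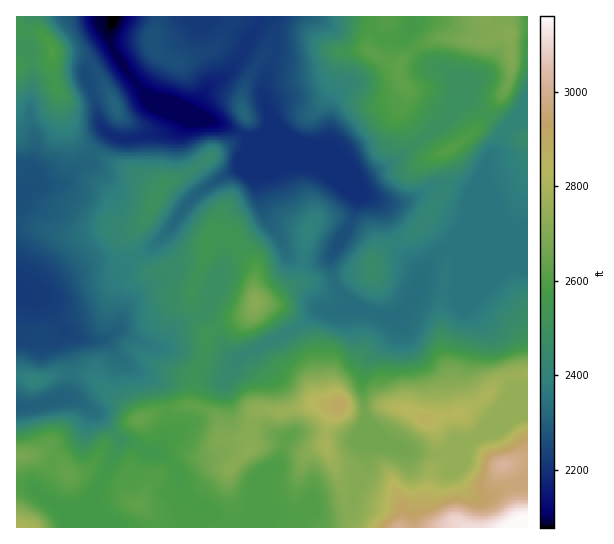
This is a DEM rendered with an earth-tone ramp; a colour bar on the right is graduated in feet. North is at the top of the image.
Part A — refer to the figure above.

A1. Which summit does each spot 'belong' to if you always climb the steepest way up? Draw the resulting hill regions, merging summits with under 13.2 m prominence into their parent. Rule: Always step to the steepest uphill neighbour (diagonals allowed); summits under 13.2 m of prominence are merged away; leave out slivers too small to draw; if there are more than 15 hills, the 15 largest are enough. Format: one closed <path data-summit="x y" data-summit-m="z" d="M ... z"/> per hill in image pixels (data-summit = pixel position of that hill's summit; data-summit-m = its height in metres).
<path data-summit="510 34" data-summit-m="825" d="M527 16l-266 0-4 9 16 8 4 13-14 43 8 34-9 12-6 3 102 42 41-23 39-30 25-27 4 0 35 27 5 1 14-12 7-2z"/><path data-summit="339 405" data-summit-m="885" d="M346 300l-7 11-22 0-15 13-19 12-42 20-6 6-4 11-5 4-19-6-26-19-38-8-22-15-4 0-11 10-5 0 7 3 11 17 19 13 15 7 10 10 9 42-16 23 11 5 10 10 6 21 10 14 16 4 13 11 17 4 4-3 14 0 14-7 28 3 8-7 22 3 14-3 9-4 5-22 11-13 0-28-3-5 2-19-6-32 3-13 7-15 25-27 3-9-8-5-8 0-26-9z"/><path data-summit="527 527" data-summit-m="963" d="M65 331l-2 11 8 25-2 20-4 10 13 3 23 16 19 25-3 9-26 53 4 11 0 14 433-1-1-44-18 2-20 12-12 2-7-4-9-10-15-30-12 0-36-7-13-7-18-18-2 0 0 14 3 5 0 28-11 13-7 24-21 5-22-3-8 7-28-3-14 7-14 0-4 3-17-4-13-11-16-4-10-14-6-21-10-10-11-5 16-23-8-38-4-8-41-26-12-18-25-2z"/><path data-summit="257 302" data-summit-m="829" d="M246 152l-3 11-5 6-17 8-27 19-11 13-14 22-14 13-25 16-11 11-5 2-31-1-16 7-22 14-17 4 15 6 18 24 13 9 15 4 12 0 5-1 11-10 4 0 22 15 38 8 26 19 16 6 8-4 4-11 6-6 42-20 19-12 15-13 22 0 6-12-10-16-4-16 0-10-12 4-17 0-11-2-4-5-10-21-13-19-5-17-3-20z"/><path data-summit="426 419" data-summit-m="873" d="M527 244l-6 0-7 4-11-3-45-1 3 15-4 30-6 2-30-4-4 2-10 18-8 8-7 3 7 4 0 4-31 36-7 23 6 37 18 19 22 10 38 4 6-7 27-12 11-11 24-10 15-4z"/><path data-summit="154 201" data-summit-m="762" d="M155 99l-2 0 14 12 0 7-8 13-8 4-20 4-12 0-12-6-15 17-4 11-22 20-11 4-21-1-18 14 1 97 14 1 14-3 22-14 16-7 31 1 5-2 11-11 19-11 16-14 29-39 16-12 31-18 8-20 0-4-4-6-22-12-21-5z"/><path data-summit="53 50" data-summit-m="790" d="M113 16l-97 1 1 180 17-13 21 1 11-4 22-20 4-11 16-17-8-10-13-52 6-7 22-13-6-12z"/><path data-summit="153 46" data-summit-m="691" d="M259 16l-145 0-5 14 0 9 6 14 12 18 20 25 47 16 13-23 18-13 14-15 21-40z"/><path data-summit="19 455" data-summit-m="815" d="M71 397l-9 0-29 10-17 0 0 80 17 1 32 25 13-1 14-10 28-60-19-26z"/><path data-summit="449 150" data-summit-m="794" d="M467 100l-4 0-25 27-39 30-41 23-99-41-5-2-3 2 58 24 16 8 21 17 31 12 9 3 16 0 32-18 8-1 28 9-1 18 11-26 5-19 22-37z"/><path data-summit="374 267" data-summit-m="750" d="M354 191l-3 0 6 4 0 7-5 19-21 36 2 22 10 18 14 11 26 9 11 0 7-4 12-15 8-23-21-25-8-16-5-19-7-10-7-6z"/><path data-summit="527 139" data-summit-m="749" d="M527 115l-6 1-20 19-16 31-5 19-12 26-3 15-9 13-1 5 48 1 11 3 3-3 11-2z"/><path data-summit="35 381" data-summit-m="734" d="M18 295l-2 2 0 109 17 1 34-12 2-8 2-20-8-25 1-12-8-12-17-18z"/><path data-summit="243 113" data-summit-m="705" d="M262 25l-6 2-21 39-28 23-12 22-6 2 13 6 21 5 24 15 15-4 9-12-8-34 1-8 12-28 1-10-4-10z"/><path data-summit="503 465" data-summit-m="922" d="M527 412l-14 3-24 10-11 11-27 12-6 6 6 7 0 5 10 19 13 12 11 2 24-14 19-3z"/>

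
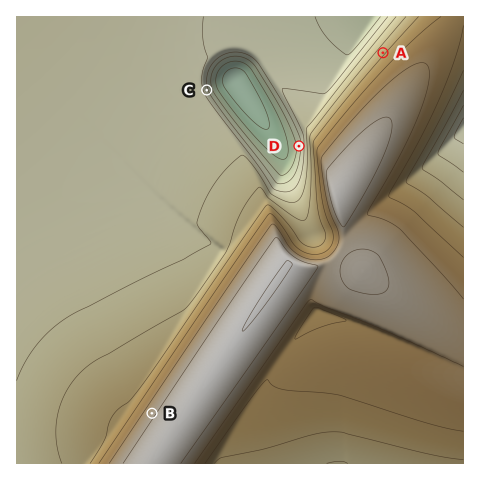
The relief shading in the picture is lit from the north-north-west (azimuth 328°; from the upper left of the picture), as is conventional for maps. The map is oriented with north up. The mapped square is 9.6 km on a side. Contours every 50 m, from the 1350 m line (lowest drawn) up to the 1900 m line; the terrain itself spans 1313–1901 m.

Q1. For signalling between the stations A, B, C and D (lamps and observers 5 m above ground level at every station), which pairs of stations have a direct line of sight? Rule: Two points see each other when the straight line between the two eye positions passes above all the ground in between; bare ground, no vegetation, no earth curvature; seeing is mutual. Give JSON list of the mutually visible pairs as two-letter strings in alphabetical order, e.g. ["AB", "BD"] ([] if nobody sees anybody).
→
["AC", "CD"]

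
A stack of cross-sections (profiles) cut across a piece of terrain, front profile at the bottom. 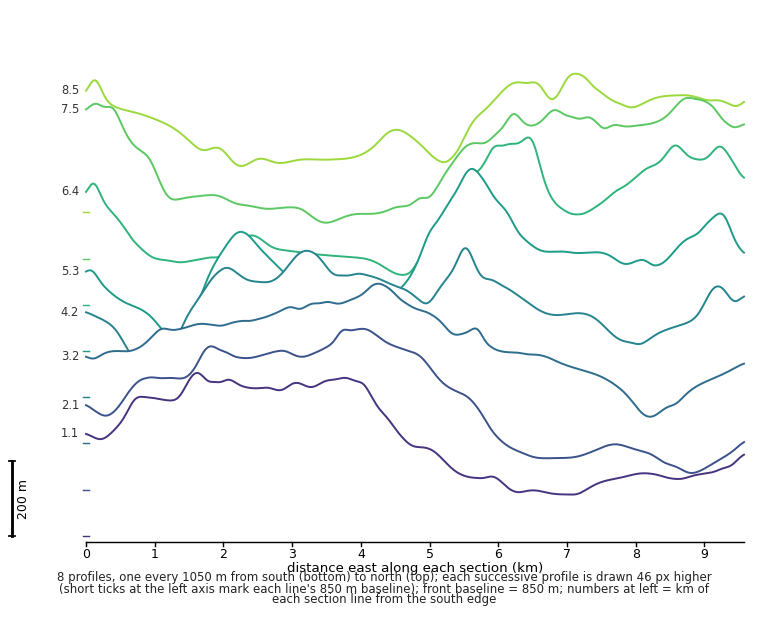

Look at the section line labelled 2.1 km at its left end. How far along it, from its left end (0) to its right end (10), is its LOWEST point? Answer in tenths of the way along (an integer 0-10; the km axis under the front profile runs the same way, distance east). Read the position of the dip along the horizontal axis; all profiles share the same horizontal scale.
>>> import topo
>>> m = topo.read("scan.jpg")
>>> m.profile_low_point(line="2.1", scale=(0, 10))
9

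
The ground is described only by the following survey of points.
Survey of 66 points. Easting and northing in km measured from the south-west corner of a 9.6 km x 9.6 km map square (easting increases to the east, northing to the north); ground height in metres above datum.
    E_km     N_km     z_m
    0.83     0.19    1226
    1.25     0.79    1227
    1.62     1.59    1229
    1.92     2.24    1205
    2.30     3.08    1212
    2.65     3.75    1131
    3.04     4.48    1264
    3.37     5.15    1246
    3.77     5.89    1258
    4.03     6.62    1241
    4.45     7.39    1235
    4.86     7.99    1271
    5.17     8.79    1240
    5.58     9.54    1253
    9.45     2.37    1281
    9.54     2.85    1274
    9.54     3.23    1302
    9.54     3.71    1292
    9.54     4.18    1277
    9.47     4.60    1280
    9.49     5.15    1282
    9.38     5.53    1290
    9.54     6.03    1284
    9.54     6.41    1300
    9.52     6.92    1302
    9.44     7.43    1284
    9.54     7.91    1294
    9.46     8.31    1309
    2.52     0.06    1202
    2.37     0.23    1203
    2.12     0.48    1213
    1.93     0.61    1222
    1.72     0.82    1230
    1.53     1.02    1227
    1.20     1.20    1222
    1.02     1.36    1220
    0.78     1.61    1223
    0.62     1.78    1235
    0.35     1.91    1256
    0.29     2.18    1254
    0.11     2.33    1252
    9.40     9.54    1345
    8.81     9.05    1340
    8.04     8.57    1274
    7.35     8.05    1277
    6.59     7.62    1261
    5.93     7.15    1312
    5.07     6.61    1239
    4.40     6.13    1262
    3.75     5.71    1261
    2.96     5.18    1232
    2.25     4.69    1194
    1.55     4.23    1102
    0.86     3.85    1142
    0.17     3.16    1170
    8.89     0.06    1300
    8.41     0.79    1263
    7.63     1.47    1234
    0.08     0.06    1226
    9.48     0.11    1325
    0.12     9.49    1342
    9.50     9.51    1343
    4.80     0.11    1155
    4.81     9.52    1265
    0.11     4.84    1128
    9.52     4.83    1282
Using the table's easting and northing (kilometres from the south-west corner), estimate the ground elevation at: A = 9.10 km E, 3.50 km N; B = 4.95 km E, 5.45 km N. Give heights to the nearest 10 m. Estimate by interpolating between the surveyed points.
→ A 1300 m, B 1240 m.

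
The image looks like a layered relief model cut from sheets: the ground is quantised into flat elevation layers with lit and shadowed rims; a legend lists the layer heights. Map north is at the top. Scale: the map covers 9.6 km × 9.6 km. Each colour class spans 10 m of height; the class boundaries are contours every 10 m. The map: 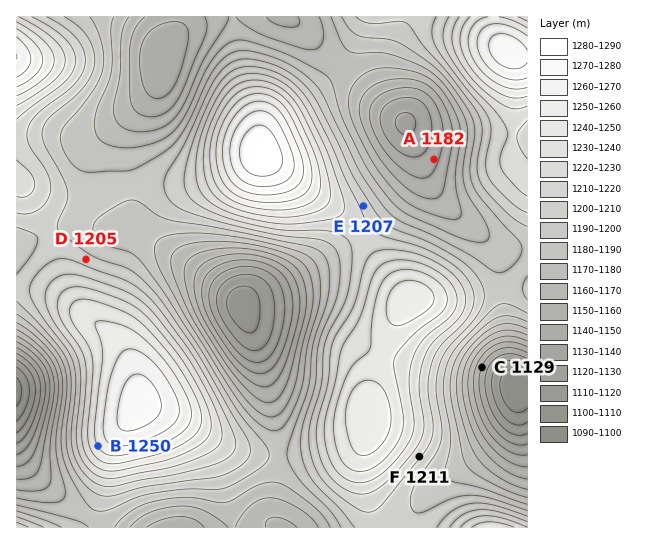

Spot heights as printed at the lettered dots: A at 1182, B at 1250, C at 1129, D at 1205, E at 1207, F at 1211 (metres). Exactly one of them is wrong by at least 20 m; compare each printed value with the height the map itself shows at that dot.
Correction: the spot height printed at A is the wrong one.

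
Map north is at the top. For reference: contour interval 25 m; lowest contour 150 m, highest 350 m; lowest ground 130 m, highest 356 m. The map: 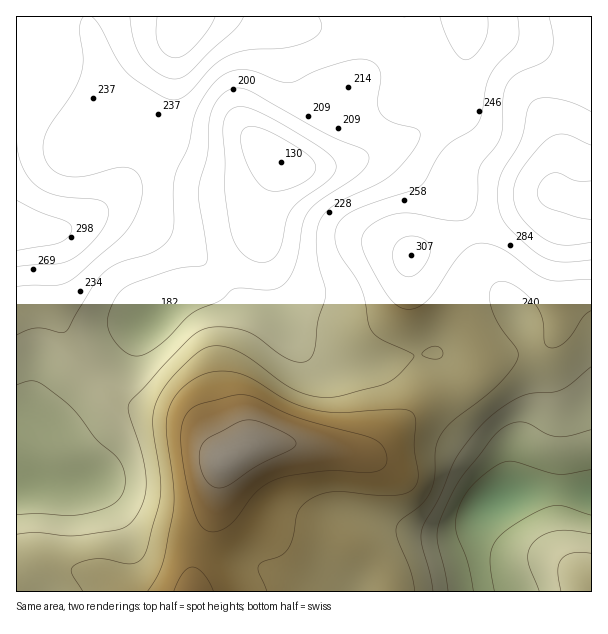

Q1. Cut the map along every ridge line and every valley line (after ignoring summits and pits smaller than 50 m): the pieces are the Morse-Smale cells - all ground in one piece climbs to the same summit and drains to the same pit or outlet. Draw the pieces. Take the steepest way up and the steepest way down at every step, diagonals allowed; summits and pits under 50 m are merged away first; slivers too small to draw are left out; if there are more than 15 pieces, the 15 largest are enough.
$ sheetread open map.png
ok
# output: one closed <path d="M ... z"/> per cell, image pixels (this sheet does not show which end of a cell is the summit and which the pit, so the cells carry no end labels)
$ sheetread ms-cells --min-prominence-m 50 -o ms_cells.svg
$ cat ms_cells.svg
<path d="M260 232l-4 7-44 44-8 5-24 4-12 6-30 31-12 18-19 19-17 12-24 24-22 26-11 5-5 5-4 12 0 21 4 9-2 2-10 1 0 77 22 32 353-1-1-10-6-12-10-11-15-11-42-15-44-6-31-15-10-8-8-12-2-12 1-17 28-17 19-3 29 2 31 4 23 6 15 0 7-4 47-44 10-6 27-9 7-7-14-18-18-14-66 14-39-2-18-8-16-14-12-19z"/><path d="M591 16l-129 0 0 5 4 15-3 45-6 23-10 10-40 25-60 24-29 5-19 0-19-6-18 41-3 28 24 92 7 13 15 16 13 9 24 5 38-2 54-12 18 14 15 20 13-12 4-11 0-9-10-25-8-12-14-15-24-16-10-10-6-10-2-9 15-10 58-19 59-29 10-9 32 10 8 0z"/><path d="M87 16l-71 1 1 465 9 0 2-2-4-9 0-21 4-12 5-5 11-5 22-26 60-55 12-18 30-31 12-6 24-4 8-5 44-44 3-6 3-30 8-20 10-18-1-5-22-15-18 0-11 3-34-2-30-12-29-18-19-6-8-8-4-9-2-27-12-36z"/><path d="M461 16l-372 0-1 8 14 42 2 27 4 9 8 8 19 6 29 18 24 11 13 3 56-3 28 19 14 4 19 0 29-5 60-24 34-21 16-14 5-14 4-33 0-21z"/><path d="M554 190l-12 9-59 29-58 19-15 10 2 9 6 10 10 10 24 16 14 15 16 31 0 20-14 19 40 53 2 45-4 11 28-6 58 2 0-291-20-3z"/><path d="M467 386l-45 20-47 44-7 4-15 0-23-6-49-6-30 3-28 17-1 17 2 12 10 14 30 18 65 12 37 17 13 11 7 10 6 19 90 0 0-10-6-33 0-24 5-13 10-10 13-6 4-5 2-45-10-18-18-20z"/><path d="M564 490l-30 0-25 4-18 8-10 10-5 13 0 24 7 43 109-1 0-97z"/><path d="M17 560l-1 31 20 1z"/>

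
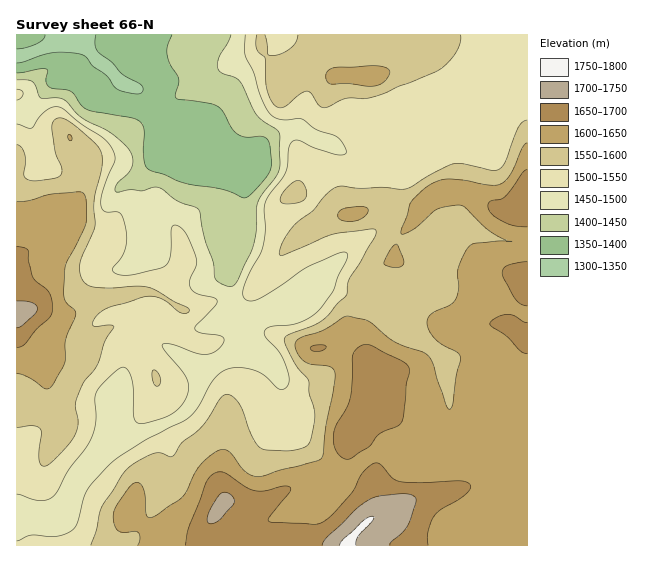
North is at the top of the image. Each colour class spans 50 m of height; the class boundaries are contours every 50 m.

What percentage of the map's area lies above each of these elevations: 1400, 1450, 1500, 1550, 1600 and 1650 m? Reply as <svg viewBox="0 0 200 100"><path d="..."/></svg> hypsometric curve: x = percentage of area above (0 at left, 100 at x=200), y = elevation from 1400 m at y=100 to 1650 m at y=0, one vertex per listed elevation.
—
<svg viewBox="0 0 200 100"><path d="M185 100l-10-20-24-20-49-20-40-20-43-20"/></svg>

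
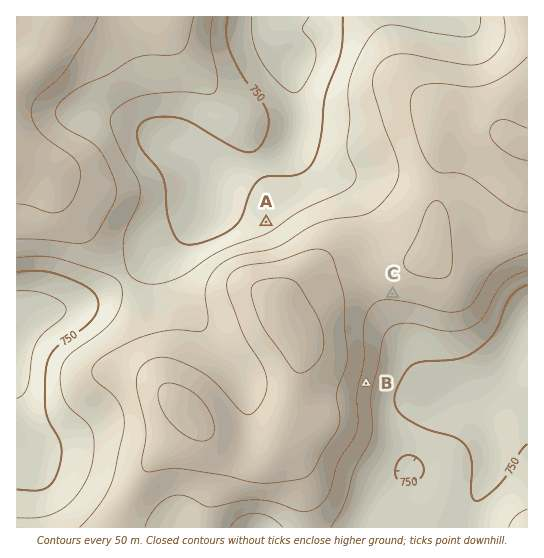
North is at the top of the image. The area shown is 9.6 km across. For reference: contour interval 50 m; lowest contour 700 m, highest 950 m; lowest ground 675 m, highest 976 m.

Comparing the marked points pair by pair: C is higher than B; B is higher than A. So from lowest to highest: A B C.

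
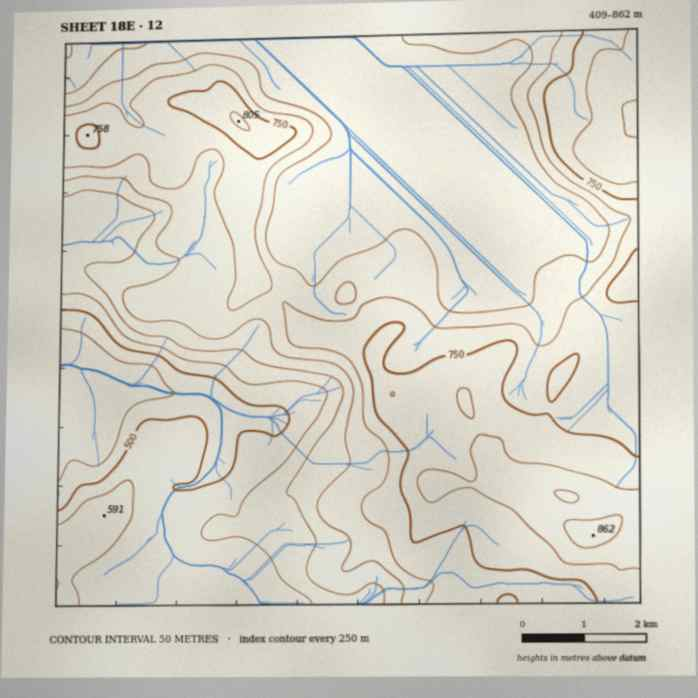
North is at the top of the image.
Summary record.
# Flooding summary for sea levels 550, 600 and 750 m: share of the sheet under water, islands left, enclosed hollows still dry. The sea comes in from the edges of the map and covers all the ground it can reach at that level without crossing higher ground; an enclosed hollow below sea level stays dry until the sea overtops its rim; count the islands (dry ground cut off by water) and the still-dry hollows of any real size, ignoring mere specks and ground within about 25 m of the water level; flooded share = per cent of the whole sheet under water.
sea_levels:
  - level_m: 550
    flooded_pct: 16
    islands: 0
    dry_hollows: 0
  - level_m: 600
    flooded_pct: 24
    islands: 0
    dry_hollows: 0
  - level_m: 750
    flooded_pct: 82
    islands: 1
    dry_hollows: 0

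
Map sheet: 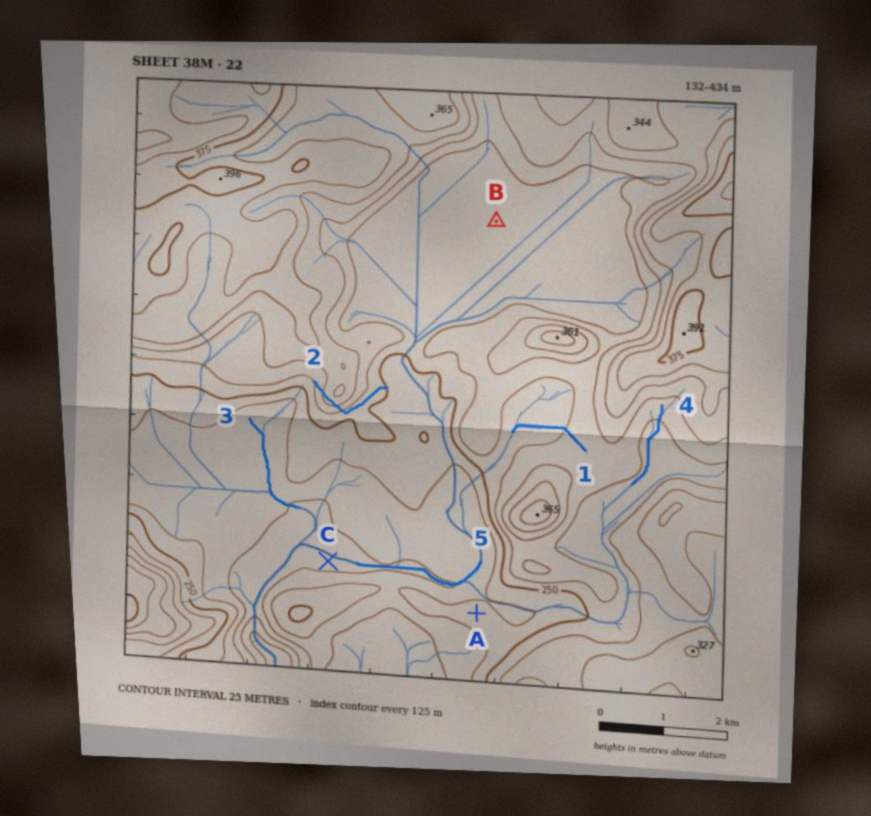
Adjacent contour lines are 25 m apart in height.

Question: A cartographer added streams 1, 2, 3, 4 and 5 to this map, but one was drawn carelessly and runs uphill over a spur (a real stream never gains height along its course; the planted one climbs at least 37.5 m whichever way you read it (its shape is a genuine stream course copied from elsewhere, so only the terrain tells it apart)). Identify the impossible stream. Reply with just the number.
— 2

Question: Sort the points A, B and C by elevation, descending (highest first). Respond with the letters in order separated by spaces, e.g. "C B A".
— B A C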